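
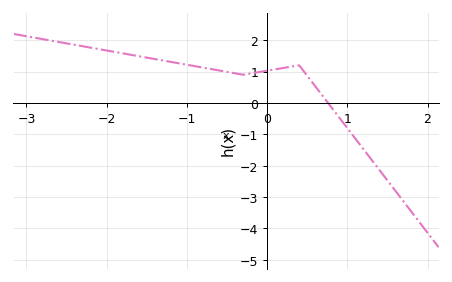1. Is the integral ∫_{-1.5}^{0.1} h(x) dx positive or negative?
positive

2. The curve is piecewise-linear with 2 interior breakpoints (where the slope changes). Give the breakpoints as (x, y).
(-0.3, 0.9); (0.4, 1.2)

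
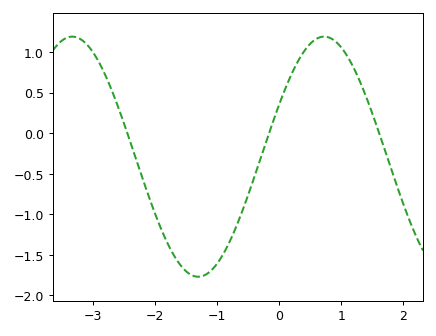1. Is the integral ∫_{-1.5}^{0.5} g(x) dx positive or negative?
negative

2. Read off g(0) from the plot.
0.354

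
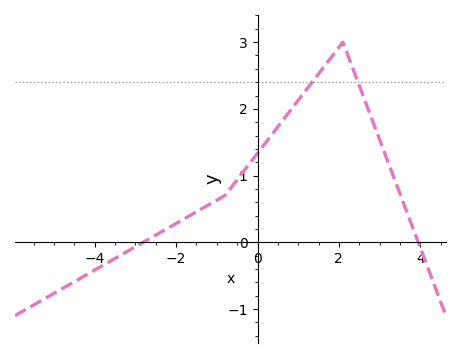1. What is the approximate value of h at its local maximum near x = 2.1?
3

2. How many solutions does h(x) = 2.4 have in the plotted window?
2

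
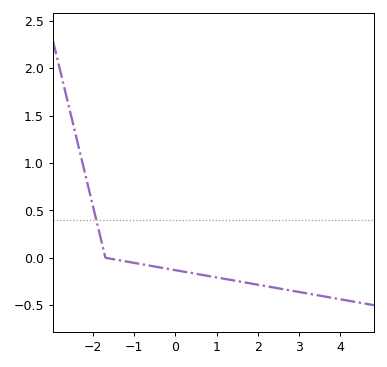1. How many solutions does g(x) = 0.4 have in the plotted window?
1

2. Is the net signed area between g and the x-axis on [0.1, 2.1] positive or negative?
negative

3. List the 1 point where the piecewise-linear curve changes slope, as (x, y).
(-1.7, 0)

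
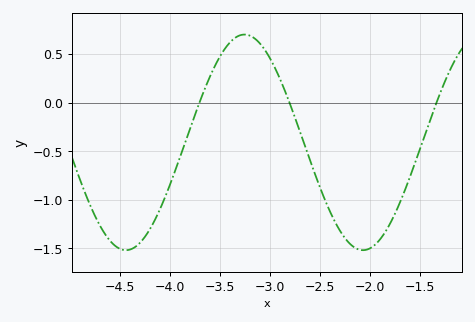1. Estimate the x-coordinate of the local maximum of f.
-3.26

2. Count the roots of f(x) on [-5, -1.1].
3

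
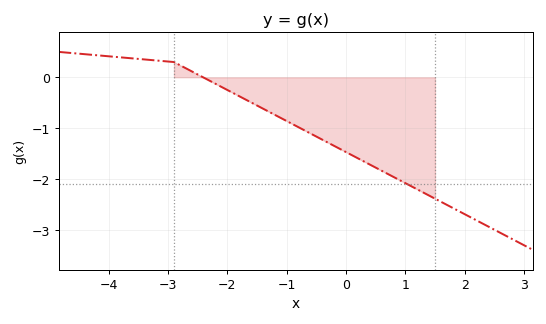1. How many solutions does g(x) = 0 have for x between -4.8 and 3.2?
1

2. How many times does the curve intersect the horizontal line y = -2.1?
1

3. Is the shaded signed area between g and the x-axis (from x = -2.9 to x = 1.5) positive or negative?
negative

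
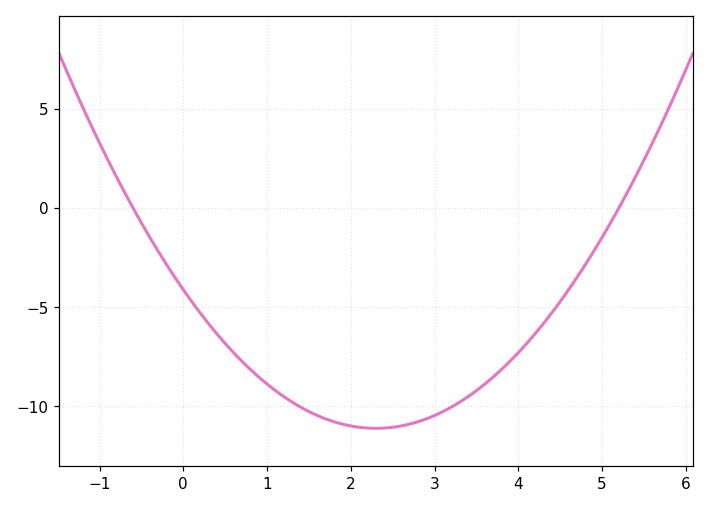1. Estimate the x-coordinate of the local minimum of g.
2.4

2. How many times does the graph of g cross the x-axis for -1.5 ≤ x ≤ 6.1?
2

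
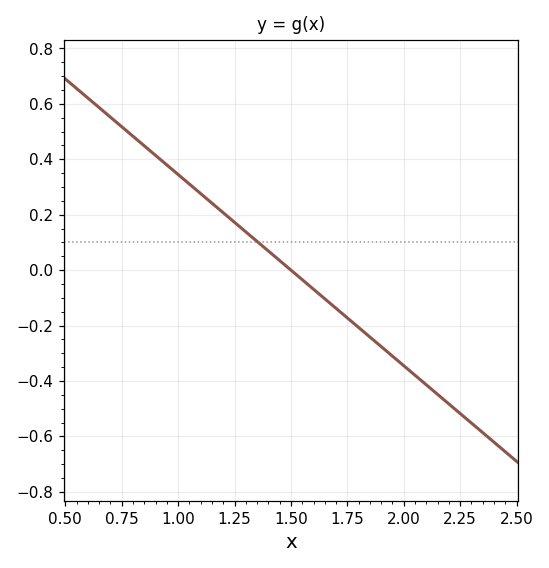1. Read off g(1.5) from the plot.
0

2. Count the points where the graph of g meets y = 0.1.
1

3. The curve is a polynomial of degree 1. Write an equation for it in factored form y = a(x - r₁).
y = -0.69(x - 1.5)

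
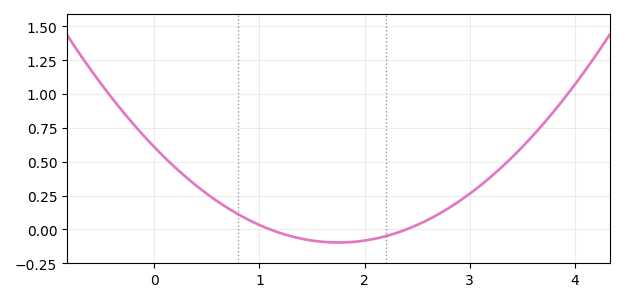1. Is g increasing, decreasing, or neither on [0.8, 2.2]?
neither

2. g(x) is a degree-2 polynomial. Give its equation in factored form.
y = 0.23(x - 1.1)(x - 2.4)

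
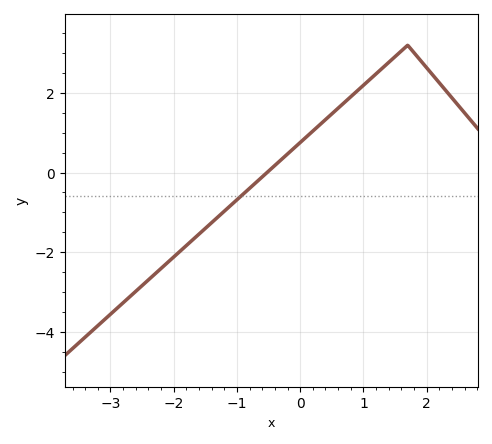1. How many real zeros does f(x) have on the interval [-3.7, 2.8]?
1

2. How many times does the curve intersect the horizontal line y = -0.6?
1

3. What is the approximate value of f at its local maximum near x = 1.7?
3.2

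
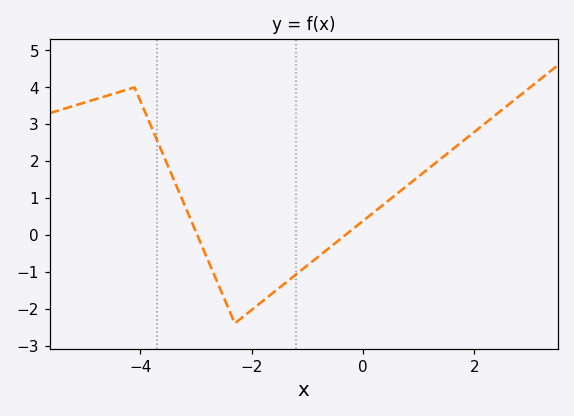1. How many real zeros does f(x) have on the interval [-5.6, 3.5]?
2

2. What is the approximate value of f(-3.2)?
0.8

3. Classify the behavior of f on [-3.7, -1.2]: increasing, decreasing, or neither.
neither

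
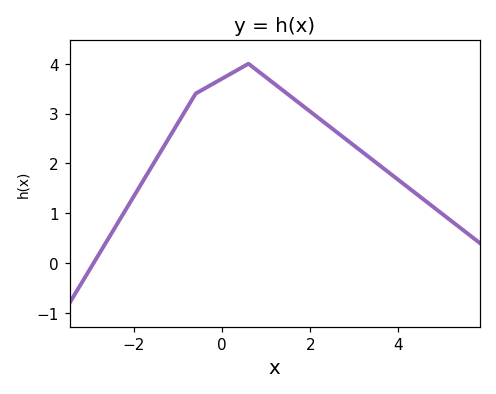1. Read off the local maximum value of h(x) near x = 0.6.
4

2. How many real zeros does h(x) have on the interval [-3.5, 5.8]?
1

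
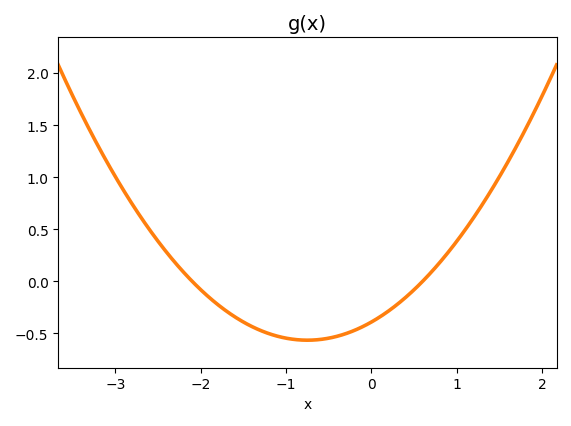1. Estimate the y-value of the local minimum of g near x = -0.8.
-0.55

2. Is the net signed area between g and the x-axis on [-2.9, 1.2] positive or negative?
negative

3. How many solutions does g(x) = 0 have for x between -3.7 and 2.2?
2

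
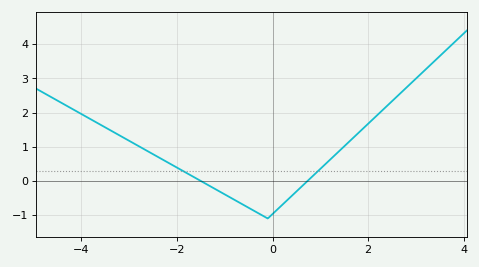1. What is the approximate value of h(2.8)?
2.7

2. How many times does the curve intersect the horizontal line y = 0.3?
2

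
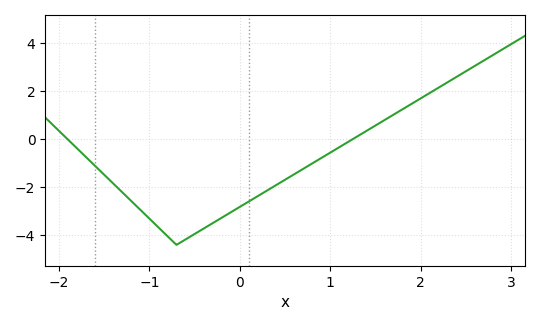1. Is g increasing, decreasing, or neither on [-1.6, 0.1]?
neither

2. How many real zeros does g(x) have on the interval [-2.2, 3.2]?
2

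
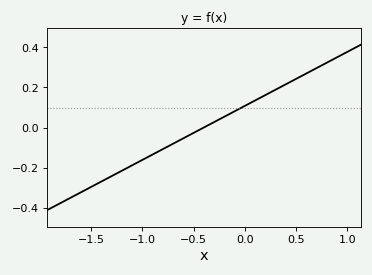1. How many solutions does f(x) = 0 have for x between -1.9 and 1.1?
1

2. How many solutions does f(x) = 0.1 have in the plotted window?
1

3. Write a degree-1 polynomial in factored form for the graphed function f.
y = 0.27(x + 0.4)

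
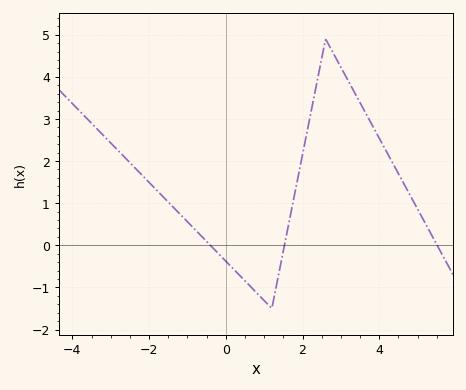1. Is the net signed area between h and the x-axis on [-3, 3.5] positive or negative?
positive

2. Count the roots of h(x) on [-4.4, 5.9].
3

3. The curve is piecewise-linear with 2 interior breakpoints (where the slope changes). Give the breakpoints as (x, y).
(1.2, -1.5); (2.6, 4.9)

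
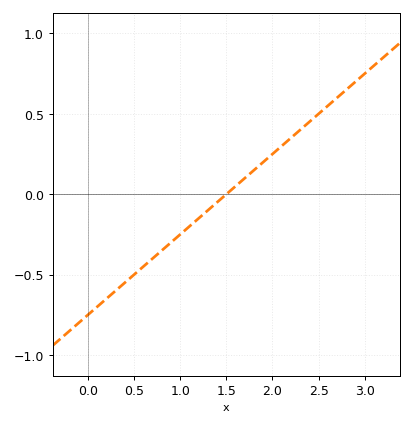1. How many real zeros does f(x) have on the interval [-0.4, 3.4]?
1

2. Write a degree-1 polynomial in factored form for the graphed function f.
y = 0.5(x - 1.5)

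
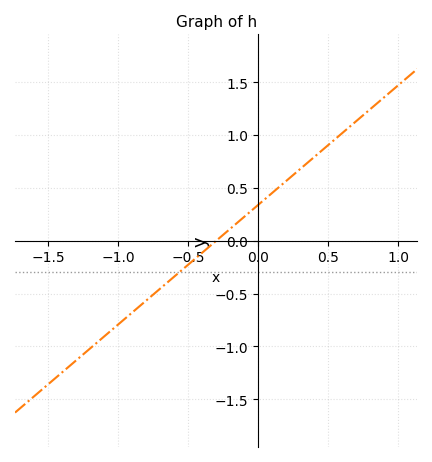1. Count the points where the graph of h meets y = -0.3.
1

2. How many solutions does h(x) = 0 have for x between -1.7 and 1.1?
1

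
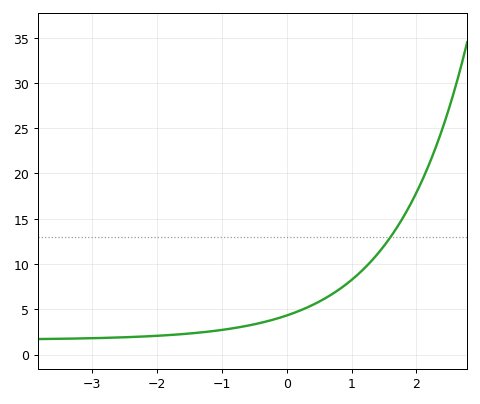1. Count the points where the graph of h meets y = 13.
1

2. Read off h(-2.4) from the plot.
2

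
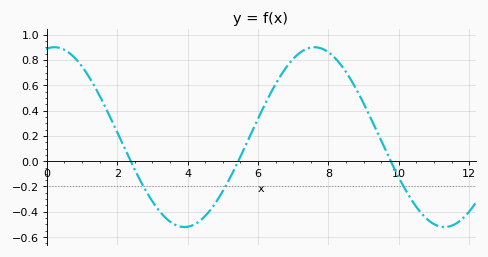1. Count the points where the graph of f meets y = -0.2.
3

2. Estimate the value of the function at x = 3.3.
-0.42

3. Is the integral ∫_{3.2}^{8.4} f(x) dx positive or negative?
positive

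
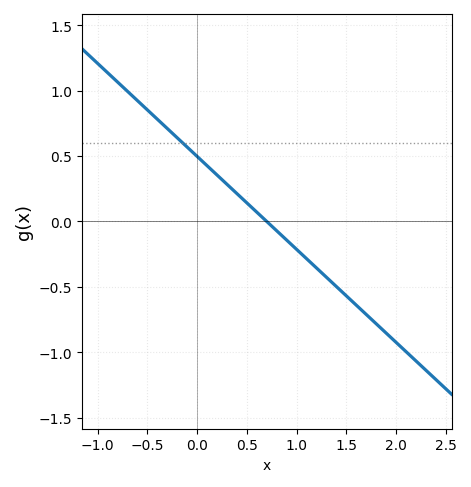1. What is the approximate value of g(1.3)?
-0.45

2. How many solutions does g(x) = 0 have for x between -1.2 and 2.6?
1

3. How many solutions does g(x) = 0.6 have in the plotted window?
1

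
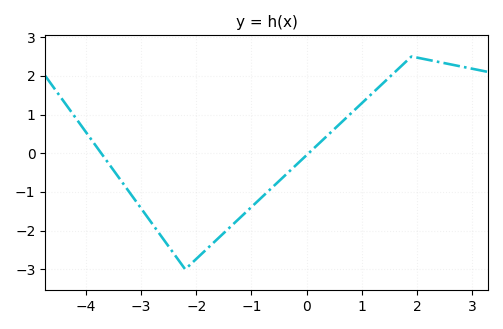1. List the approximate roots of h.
-3.8, 0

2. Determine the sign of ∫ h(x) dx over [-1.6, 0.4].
negative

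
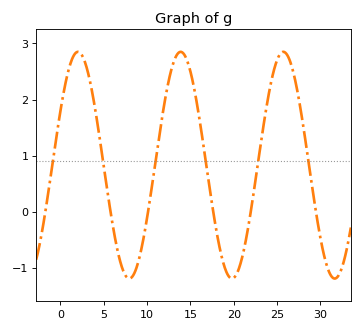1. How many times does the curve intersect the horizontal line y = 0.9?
6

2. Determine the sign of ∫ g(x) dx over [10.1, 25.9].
positive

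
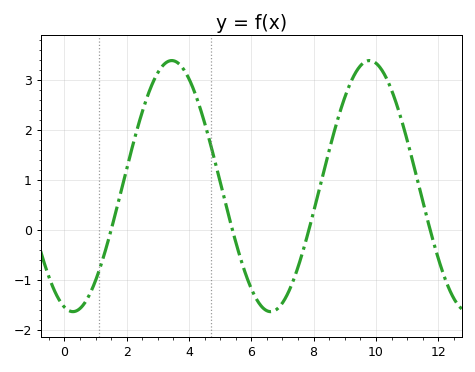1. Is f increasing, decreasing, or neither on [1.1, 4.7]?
neither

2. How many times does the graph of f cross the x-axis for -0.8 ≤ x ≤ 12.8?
4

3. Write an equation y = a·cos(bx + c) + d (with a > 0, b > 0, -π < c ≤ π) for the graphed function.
y = 2.51cos(0.99x + 2.87) + 0.87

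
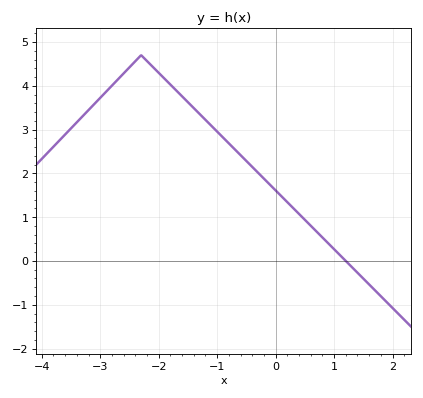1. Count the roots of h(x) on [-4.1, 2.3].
1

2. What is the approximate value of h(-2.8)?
4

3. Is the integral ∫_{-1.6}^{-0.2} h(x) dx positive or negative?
positive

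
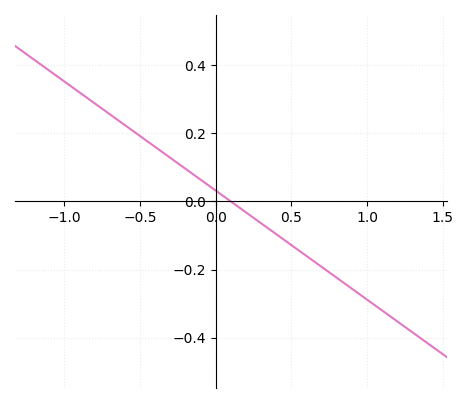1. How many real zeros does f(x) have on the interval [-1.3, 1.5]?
1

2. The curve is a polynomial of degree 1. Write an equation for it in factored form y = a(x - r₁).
y = -0.32(x - 0.1)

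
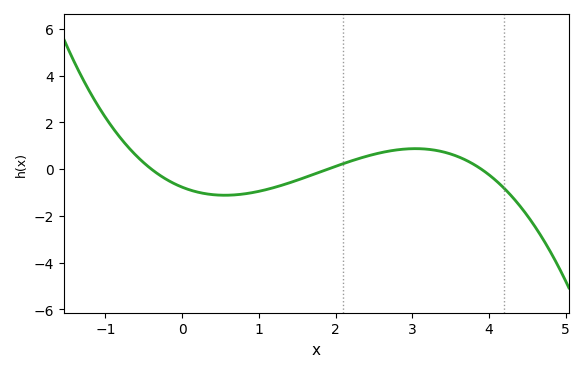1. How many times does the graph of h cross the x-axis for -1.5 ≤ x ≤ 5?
3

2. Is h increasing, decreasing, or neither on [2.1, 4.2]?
neither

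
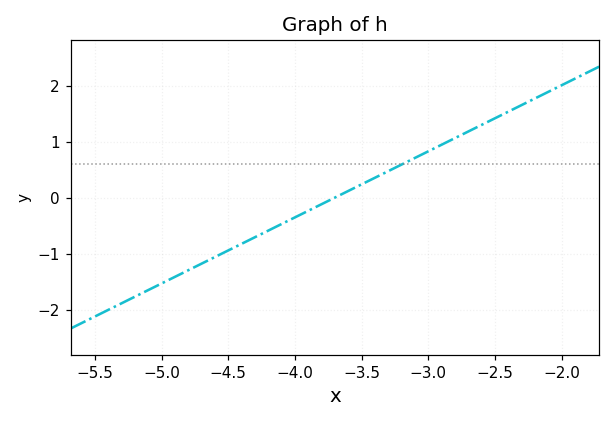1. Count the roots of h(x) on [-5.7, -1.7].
1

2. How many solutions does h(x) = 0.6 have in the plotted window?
1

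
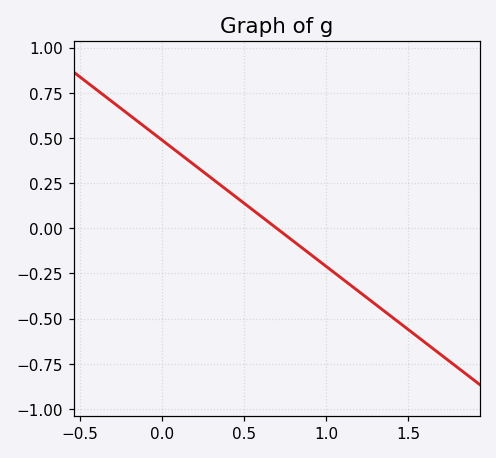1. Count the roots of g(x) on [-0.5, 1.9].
1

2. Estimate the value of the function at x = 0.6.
0.07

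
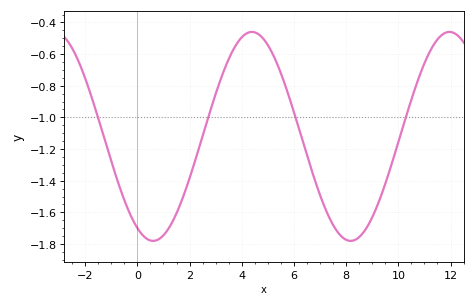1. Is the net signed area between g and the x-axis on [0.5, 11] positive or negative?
negative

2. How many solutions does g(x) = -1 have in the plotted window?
4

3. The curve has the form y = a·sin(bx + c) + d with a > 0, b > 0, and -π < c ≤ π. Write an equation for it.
y = 0.66sin(0.83x - 2.1) - 1.12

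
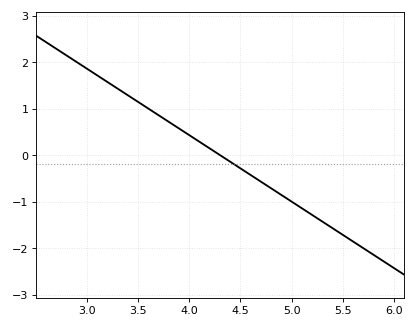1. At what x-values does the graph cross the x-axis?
4.3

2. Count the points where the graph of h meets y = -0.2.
1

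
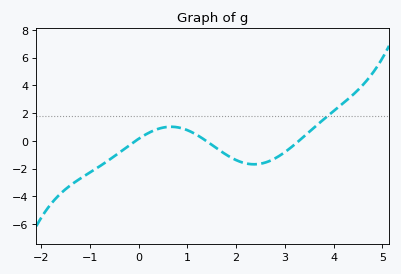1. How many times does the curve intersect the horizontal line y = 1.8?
1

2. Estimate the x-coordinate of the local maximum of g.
0.7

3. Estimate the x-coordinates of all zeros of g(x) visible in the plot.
-0.1, 1.4, 3.3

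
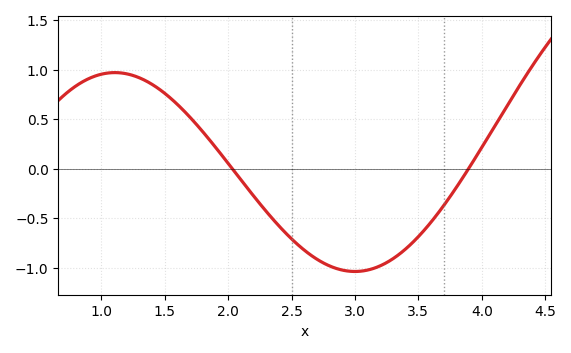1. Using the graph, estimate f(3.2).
-0.979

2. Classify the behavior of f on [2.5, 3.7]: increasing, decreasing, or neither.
neither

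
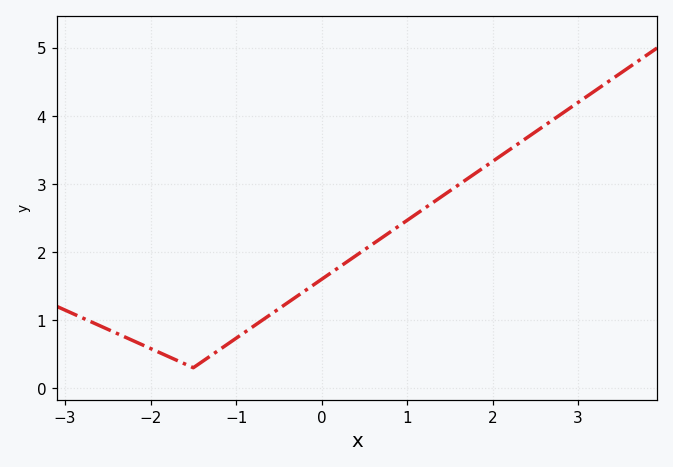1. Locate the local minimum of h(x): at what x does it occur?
-1.5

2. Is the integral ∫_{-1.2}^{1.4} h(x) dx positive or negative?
positive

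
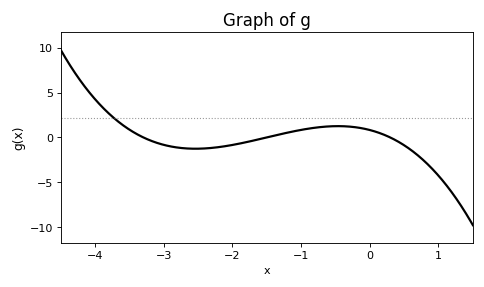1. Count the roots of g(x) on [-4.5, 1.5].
3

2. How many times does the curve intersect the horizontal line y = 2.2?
1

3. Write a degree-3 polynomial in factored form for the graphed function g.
y = -0.56(x + 3.3)(x + 1.5)(x - 0.3)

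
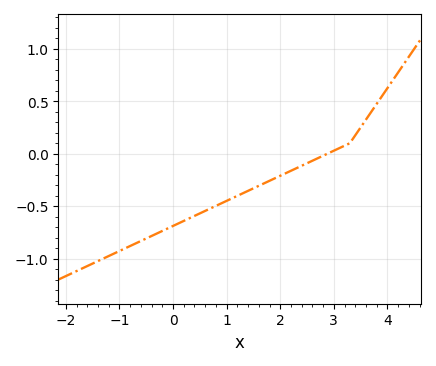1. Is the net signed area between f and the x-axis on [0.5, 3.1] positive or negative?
negative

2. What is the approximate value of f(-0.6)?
-0.832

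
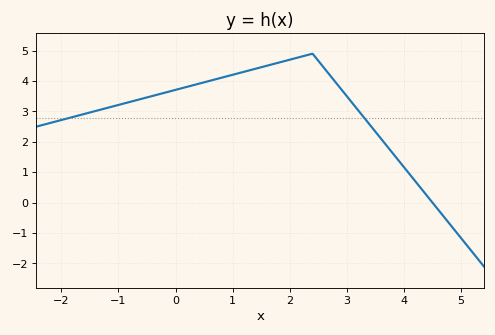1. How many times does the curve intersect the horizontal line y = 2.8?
2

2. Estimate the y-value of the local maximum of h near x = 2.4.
4.9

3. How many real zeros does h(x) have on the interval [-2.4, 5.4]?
1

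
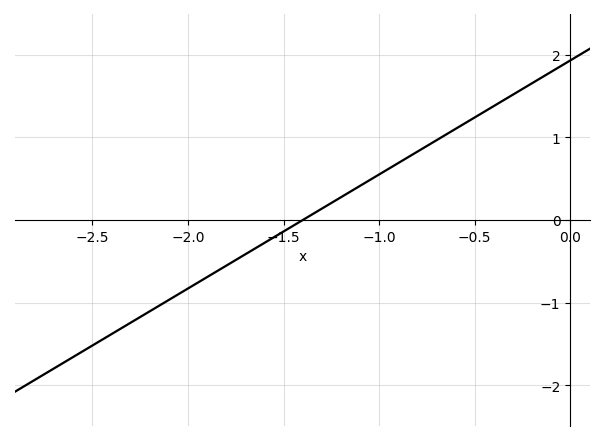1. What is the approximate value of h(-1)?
0.552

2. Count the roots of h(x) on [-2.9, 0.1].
1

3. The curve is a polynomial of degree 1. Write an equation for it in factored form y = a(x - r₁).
y = 1.38(x + 1.4)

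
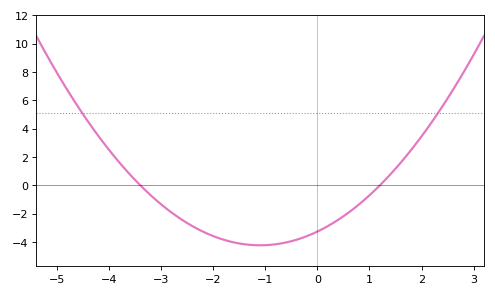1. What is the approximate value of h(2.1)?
3.96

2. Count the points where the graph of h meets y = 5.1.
2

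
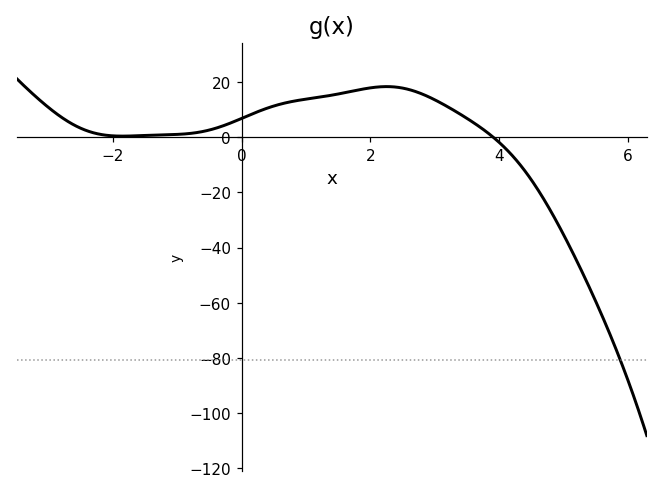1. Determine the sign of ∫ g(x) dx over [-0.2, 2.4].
positive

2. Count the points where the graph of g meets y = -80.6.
1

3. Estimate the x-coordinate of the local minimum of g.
-1.8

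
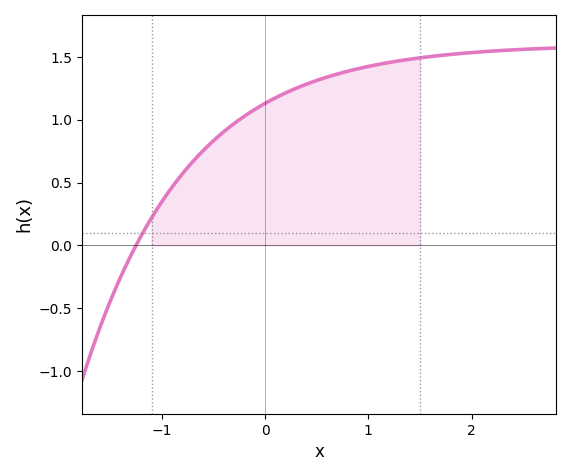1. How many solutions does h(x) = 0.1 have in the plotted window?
1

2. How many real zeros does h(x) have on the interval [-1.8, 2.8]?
1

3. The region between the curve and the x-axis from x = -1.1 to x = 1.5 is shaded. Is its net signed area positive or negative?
positive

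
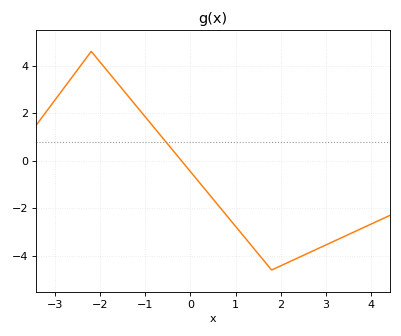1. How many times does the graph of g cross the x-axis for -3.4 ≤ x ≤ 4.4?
1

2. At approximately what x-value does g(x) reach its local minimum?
1.8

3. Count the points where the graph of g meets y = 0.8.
1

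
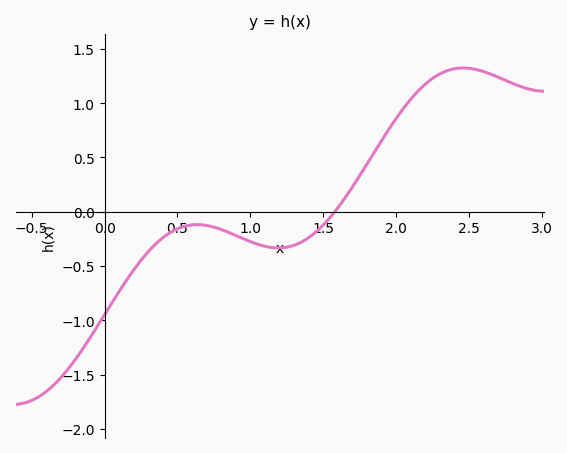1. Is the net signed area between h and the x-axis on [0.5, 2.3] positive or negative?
positive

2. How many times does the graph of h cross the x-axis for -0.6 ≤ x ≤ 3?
1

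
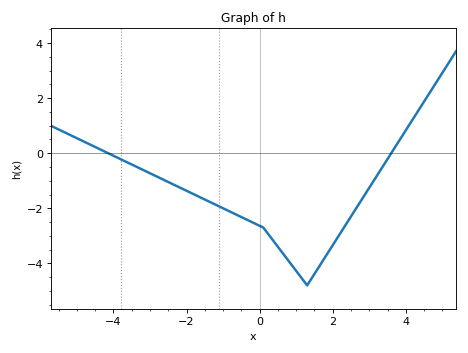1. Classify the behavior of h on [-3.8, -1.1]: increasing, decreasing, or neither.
decreasing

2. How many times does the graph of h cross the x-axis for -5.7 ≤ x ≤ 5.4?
2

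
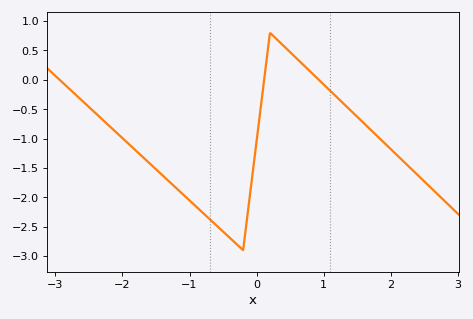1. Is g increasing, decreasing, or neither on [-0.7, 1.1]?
neither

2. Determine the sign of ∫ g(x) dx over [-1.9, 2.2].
negative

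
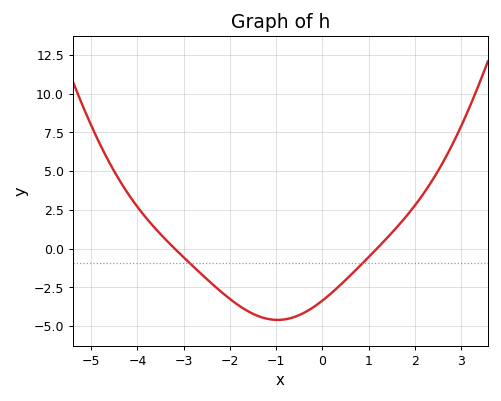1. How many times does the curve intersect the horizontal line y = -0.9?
2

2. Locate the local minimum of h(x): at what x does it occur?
-1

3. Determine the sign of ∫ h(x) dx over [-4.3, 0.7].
negative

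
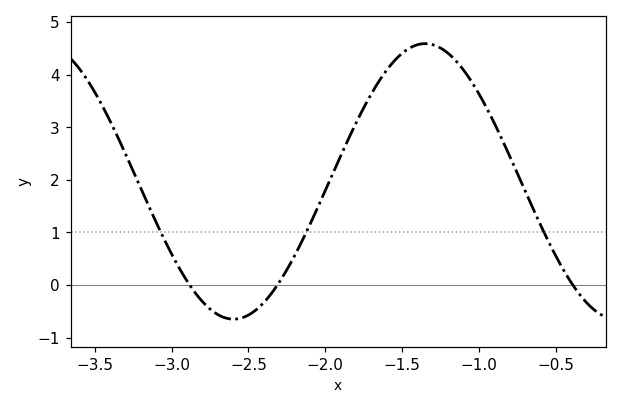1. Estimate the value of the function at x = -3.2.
1.83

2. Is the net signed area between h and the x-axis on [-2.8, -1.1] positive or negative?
positive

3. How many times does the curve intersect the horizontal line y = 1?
3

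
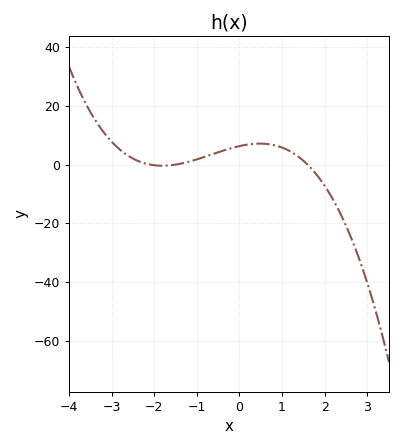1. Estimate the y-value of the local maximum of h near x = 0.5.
8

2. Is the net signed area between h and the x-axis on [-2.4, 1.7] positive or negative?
positive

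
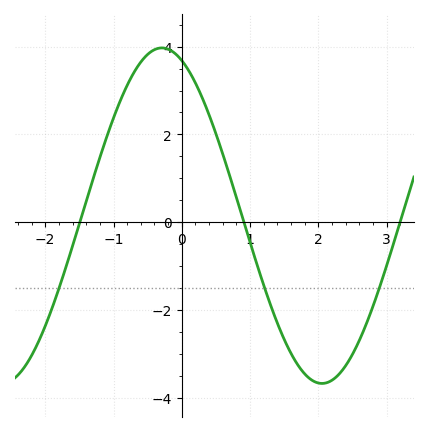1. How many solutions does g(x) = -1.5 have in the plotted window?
3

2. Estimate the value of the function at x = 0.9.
0.051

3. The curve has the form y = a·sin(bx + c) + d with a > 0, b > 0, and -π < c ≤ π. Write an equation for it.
y = 3.82sin(1.34x + 1.96) + 0.15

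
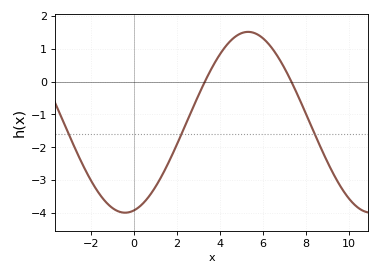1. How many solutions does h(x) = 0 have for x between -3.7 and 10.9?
2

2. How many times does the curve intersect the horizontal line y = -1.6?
3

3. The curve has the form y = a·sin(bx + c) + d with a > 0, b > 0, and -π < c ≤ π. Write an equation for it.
y = 2.75sin(0.55x - 1.4) - 1.24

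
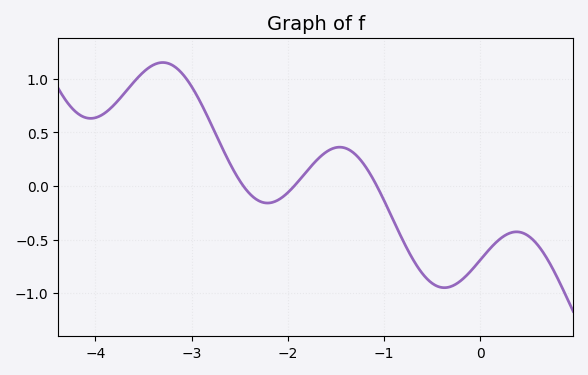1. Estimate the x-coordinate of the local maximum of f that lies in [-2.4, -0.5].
-1.5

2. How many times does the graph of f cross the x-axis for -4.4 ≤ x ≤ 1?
3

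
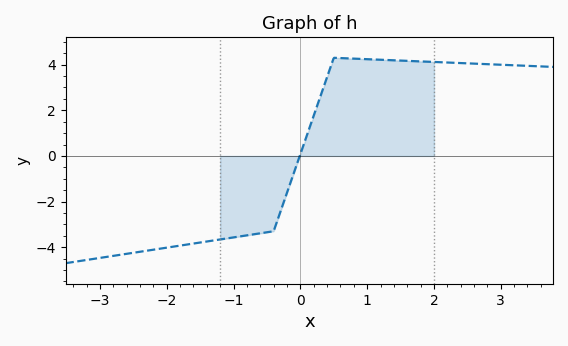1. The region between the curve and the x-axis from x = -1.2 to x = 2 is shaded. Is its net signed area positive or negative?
positive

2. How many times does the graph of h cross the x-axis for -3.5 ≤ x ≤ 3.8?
1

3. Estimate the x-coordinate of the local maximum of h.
0.5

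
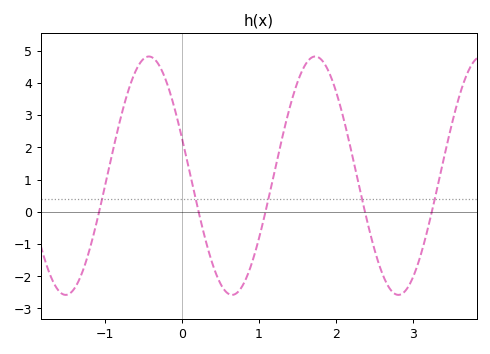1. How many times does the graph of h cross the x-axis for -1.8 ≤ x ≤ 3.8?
5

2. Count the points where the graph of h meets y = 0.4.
5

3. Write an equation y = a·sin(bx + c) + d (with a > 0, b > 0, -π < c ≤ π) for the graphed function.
y = 3.7sin(2.91x + 2.82) + 1.12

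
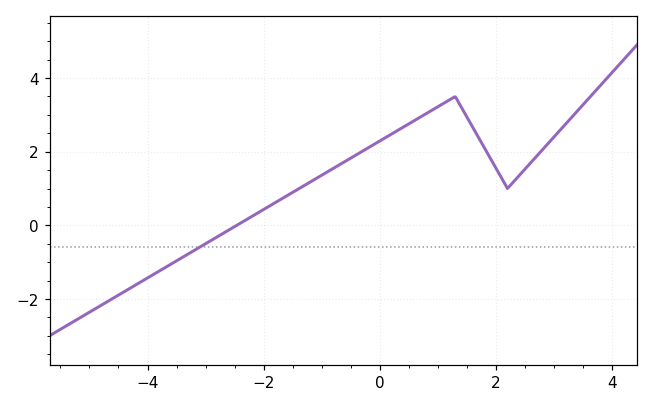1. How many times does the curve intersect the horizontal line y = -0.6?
1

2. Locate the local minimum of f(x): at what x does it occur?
2.2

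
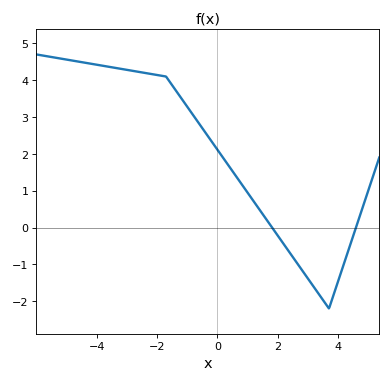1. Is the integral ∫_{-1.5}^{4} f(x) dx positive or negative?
positive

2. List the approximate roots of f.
1.8, 4.6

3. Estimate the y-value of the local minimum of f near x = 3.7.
-2.2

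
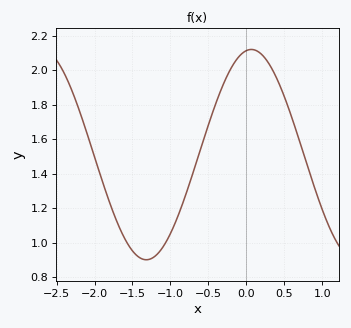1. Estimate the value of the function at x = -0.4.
1.8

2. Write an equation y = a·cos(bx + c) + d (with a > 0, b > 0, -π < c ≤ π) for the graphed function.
y = 0.61cos(2.3x - 0.15) + 1.51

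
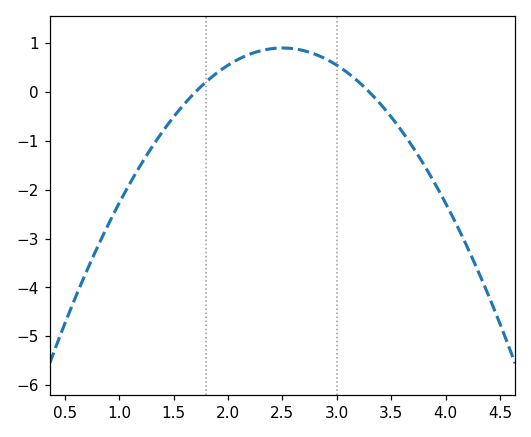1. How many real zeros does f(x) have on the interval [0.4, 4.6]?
2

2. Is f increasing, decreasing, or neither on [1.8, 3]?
neither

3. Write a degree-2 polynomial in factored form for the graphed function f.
y = -1.41(x - 1.7)(x - 3.3)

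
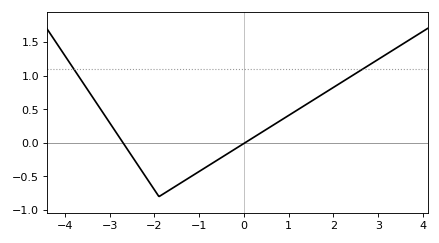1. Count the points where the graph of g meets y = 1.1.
2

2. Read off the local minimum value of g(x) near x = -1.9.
-0.799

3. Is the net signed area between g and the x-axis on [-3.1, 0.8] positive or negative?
negative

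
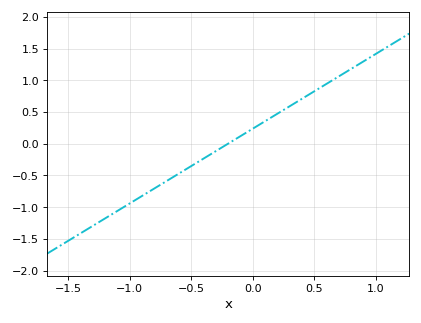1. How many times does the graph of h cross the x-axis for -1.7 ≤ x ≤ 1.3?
1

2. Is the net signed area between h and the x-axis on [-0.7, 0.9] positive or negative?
positive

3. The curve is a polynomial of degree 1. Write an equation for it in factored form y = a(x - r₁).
y = 1.18(x + 0.2)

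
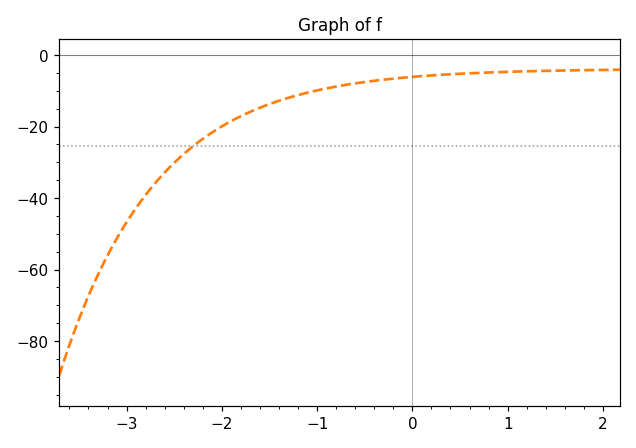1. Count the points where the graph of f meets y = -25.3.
1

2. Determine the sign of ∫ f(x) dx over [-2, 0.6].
negative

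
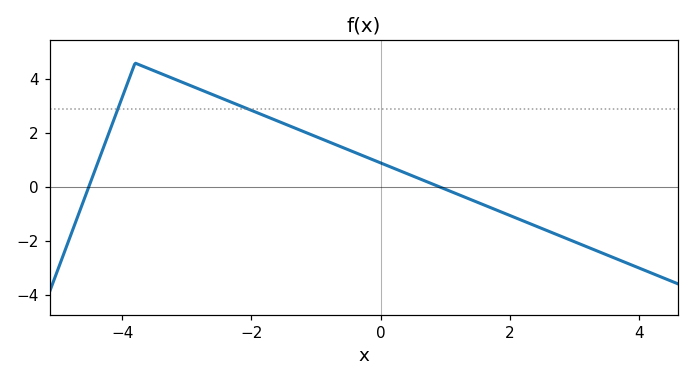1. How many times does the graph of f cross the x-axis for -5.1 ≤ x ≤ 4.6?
2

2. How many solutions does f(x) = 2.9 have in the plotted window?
2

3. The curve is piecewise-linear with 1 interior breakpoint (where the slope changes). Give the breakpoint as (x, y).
(-3.8, 4.6)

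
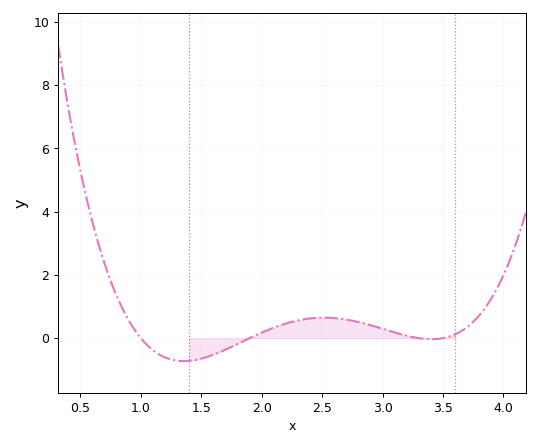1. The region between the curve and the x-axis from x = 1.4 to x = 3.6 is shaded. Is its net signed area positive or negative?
positive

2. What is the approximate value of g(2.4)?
0.6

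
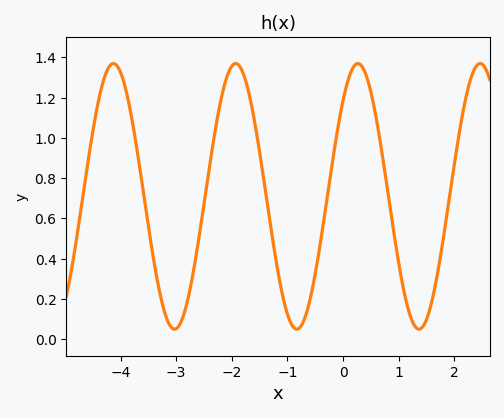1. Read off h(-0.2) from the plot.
0.865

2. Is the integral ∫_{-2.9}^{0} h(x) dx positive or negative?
positive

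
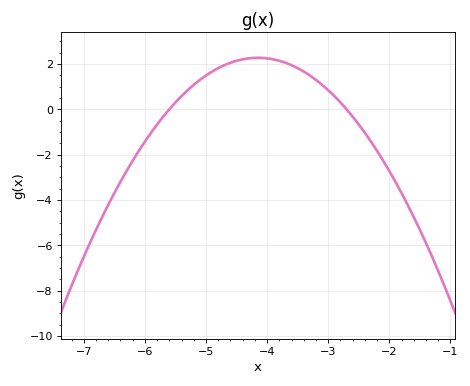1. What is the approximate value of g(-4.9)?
1.66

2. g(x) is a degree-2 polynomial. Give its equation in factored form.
y = -1.08(x + 5.6)(x + 2.7)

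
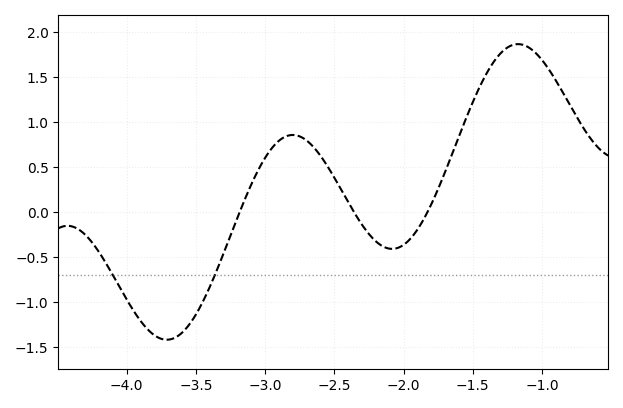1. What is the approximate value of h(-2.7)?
0.793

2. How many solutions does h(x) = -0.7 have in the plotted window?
2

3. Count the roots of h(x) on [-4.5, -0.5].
3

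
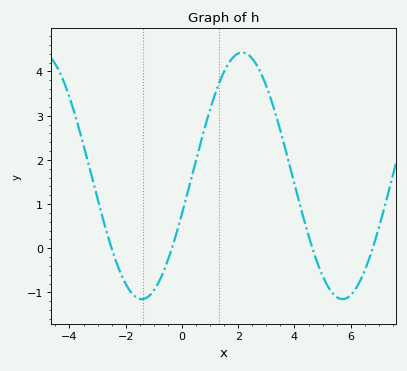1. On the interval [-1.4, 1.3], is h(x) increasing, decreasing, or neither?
increasing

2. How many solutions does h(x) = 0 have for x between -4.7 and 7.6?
4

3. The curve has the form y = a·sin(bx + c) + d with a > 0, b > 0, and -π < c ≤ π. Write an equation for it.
y = 2.79sin(0.88x - 0.31) + 1.64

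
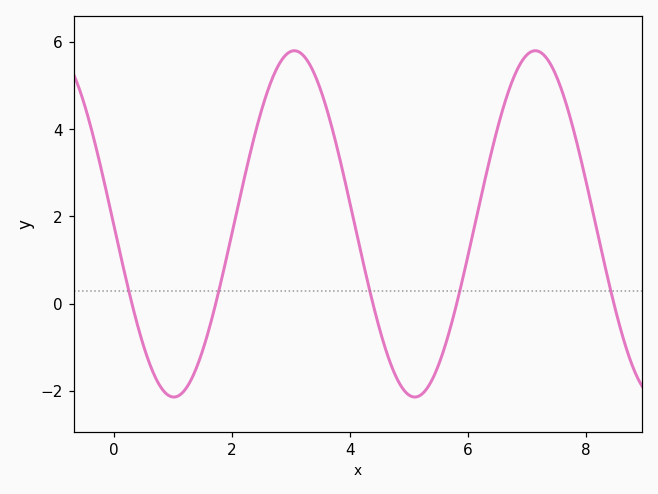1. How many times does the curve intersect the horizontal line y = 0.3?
5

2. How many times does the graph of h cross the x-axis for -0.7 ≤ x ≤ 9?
5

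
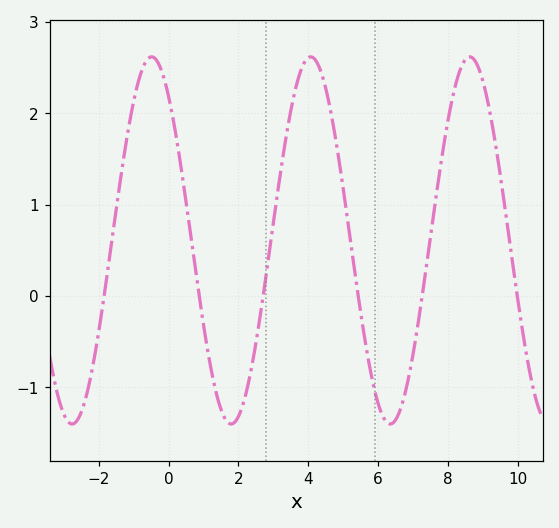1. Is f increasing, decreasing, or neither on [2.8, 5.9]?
neither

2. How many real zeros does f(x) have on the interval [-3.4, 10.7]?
6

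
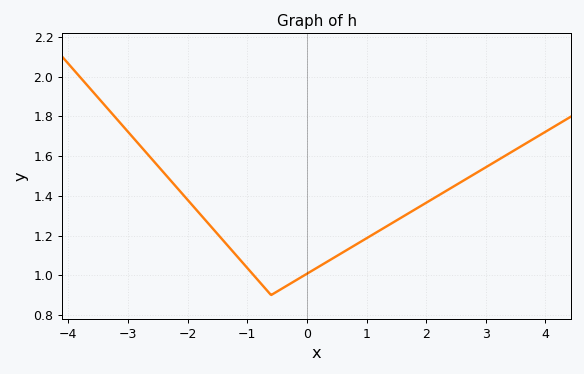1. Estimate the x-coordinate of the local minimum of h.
-0.601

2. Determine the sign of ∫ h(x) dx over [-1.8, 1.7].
positive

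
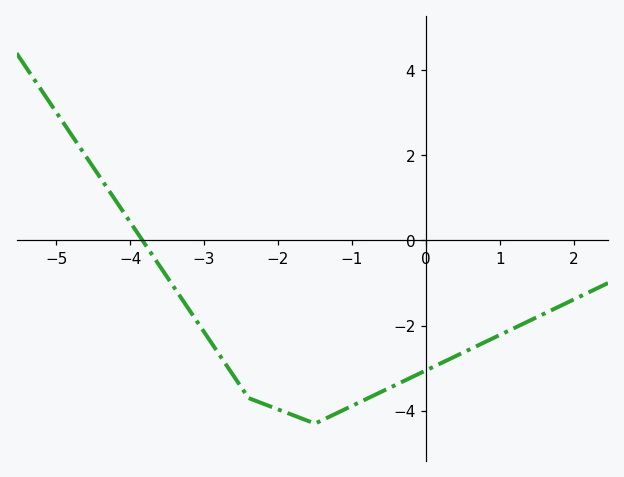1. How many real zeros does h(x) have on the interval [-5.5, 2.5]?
1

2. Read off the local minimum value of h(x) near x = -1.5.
-4.2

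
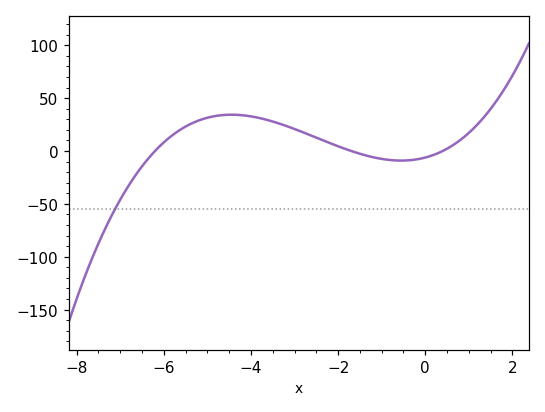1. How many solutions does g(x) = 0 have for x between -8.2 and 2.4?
3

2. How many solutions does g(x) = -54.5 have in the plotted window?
1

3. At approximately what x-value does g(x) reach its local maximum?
-4.4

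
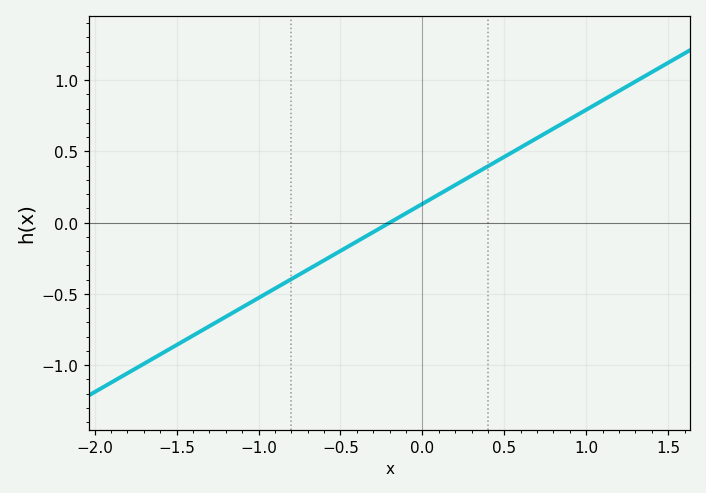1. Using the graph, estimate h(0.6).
0.528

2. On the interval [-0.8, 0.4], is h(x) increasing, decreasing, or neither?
increasing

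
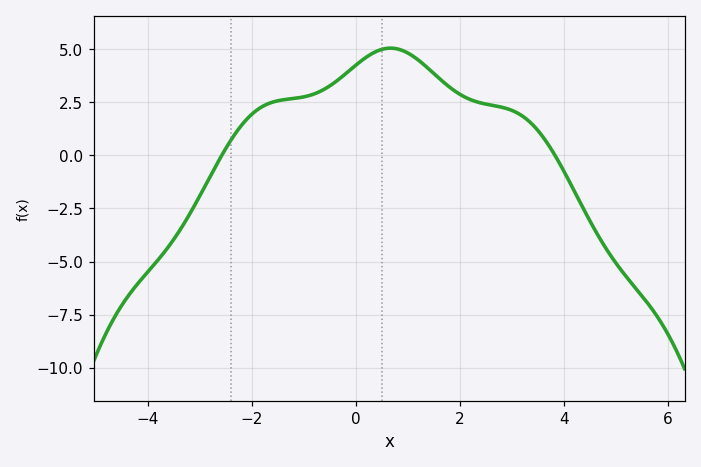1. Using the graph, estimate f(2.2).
2.64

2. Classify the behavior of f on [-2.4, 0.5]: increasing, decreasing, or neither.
increasing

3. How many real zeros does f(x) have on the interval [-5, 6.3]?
2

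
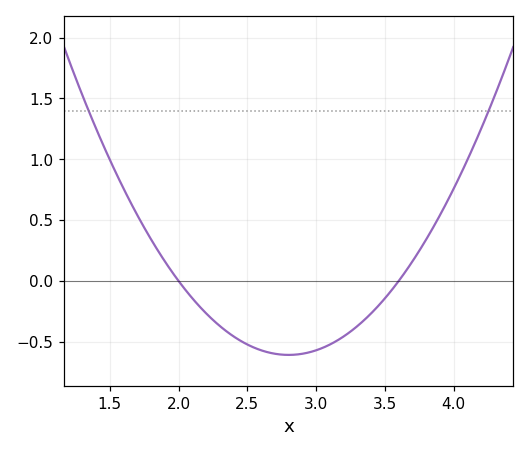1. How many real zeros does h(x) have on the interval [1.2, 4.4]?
2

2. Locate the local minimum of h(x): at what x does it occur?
2.8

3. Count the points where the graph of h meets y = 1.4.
2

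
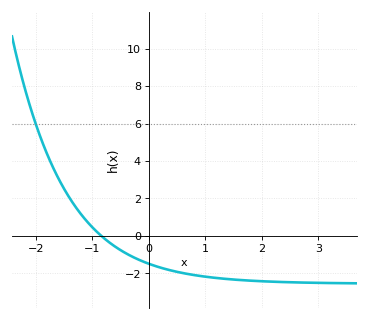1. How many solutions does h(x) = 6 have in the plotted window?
1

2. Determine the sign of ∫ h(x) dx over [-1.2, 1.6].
negative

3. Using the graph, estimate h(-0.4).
-1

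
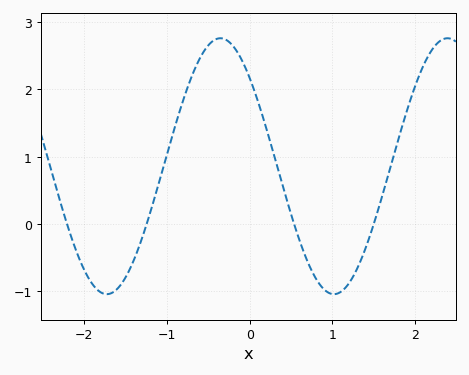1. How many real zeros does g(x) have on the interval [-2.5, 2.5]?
4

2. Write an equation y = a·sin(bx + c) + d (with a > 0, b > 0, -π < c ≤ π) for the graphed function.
y = 1.9sin(2.29x + 2.38) + 0.86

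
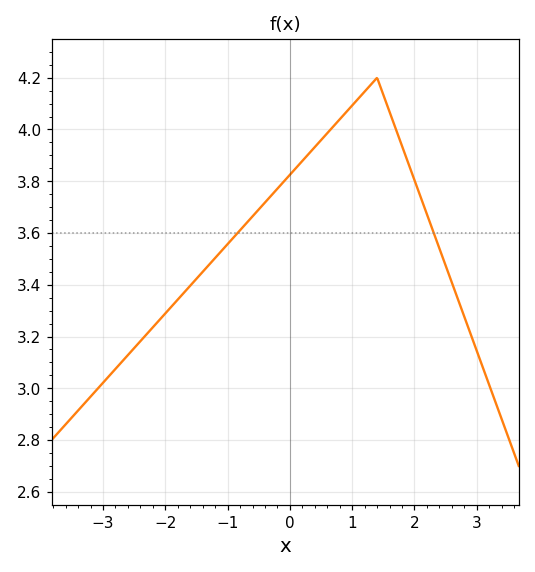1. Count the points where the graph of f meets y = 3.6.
2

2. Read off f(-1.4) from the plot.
3.44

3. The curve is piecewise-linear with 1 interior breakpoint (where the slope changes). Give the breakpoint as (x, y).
(1.4, 4.2)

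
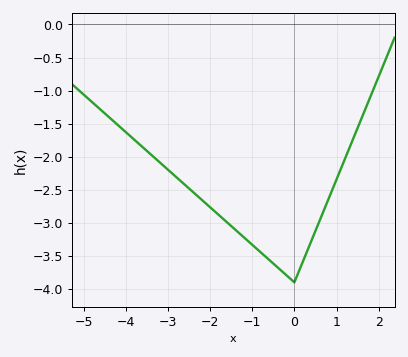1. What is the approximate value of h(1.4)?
-1.72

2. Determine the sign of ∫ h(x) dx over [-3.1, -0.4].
negative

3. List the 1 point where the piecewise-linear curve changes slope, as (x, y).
(0, -3.9)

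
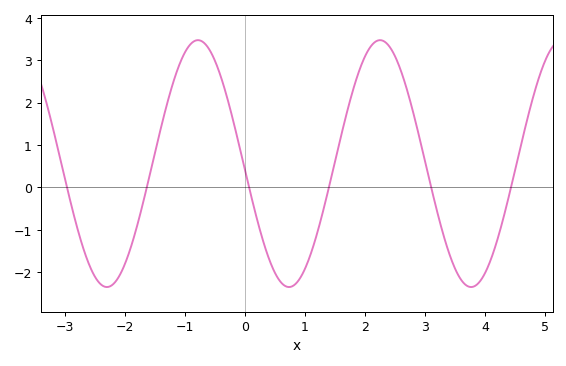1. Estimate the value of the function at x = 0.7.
-2.3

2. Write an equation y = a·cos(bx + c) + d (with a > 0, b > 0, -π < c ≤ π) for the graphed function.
y = 2.91cos(2.1x + 1.6) + 0.56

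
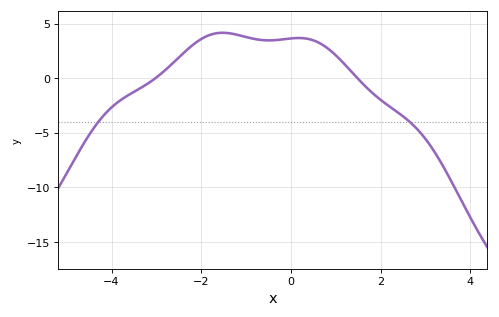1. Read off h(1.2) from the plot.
1.26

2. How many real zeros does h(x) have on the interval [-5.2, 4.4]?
2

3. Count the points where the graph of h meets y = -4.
2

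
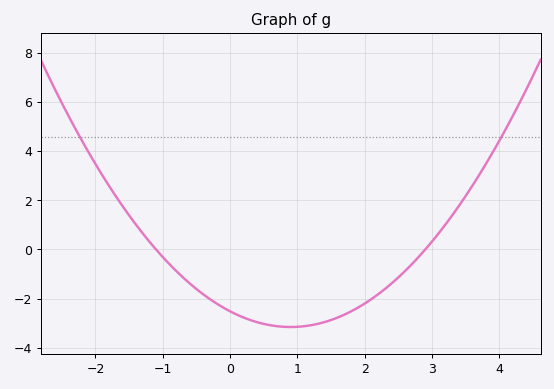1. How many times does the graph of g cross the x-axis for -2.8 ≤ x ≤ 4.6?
2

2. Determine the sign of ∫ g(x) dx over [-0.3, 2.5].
negative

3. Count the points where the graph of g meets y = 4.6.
2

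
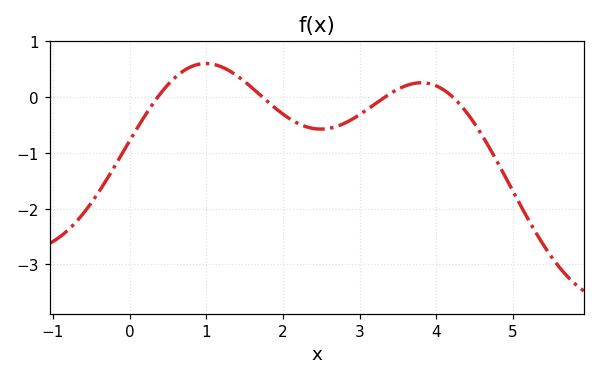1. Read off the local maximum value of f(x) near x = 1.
0.605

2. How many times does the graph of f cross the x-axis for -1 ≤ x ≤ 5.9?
4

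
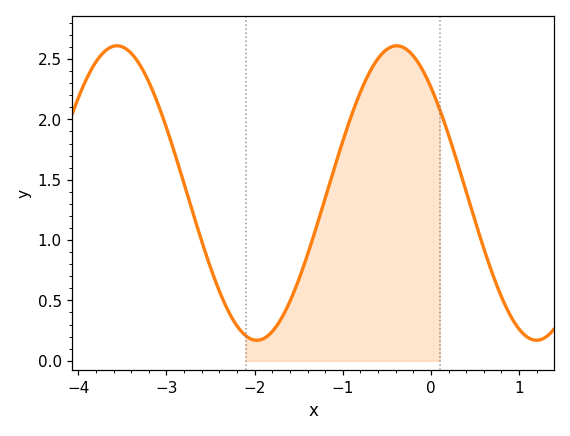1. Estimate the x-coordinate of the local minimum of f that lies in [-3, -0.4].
-2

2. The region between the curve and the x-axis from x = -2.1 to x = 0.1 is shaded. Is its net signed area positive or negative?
positive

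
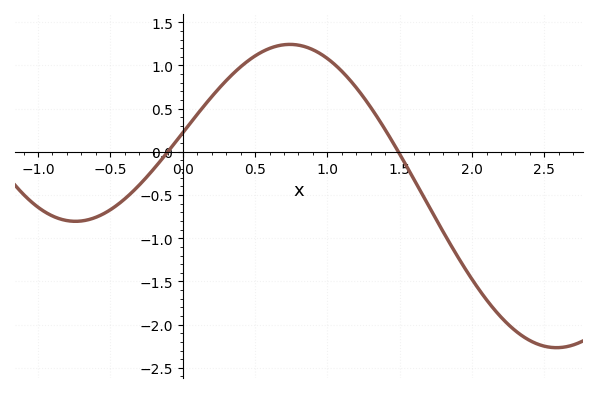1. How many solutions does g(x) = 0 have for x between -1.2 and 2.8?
2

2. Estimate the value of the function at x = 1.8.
-0.925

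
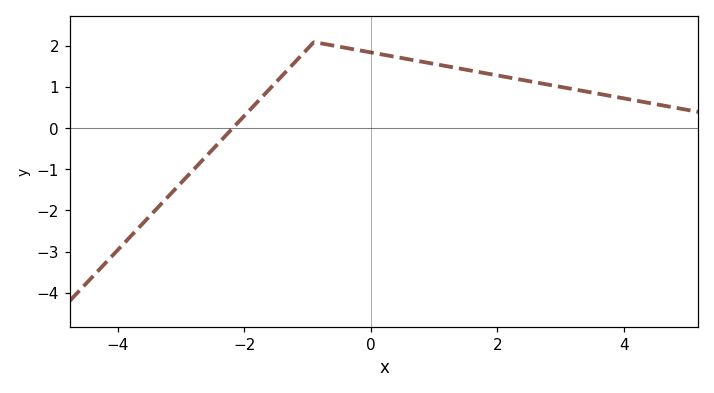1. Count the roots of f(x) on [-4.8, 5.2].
1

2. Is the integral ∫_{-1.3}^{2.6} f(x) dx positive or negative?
positive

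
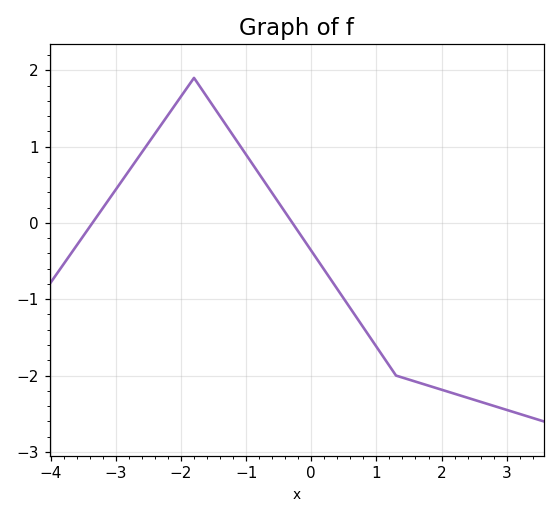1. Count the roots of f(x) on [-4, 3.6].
2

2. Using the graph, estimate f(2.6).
-2.3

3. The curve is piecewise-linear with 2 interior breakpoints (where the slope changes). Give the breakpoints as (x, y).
(-1.8, 1.9); (1.3, -2)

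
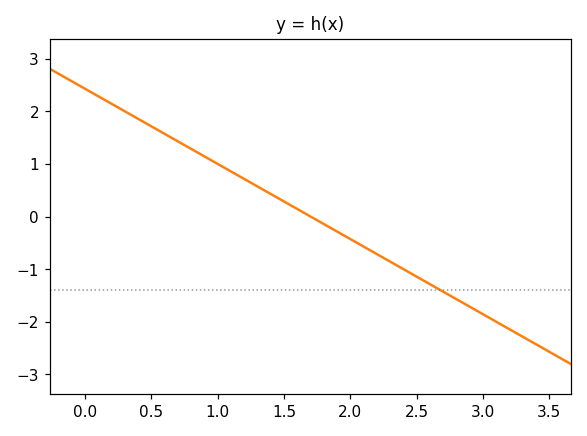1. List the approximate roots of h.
1.7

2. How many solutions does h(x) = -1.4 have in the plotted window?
1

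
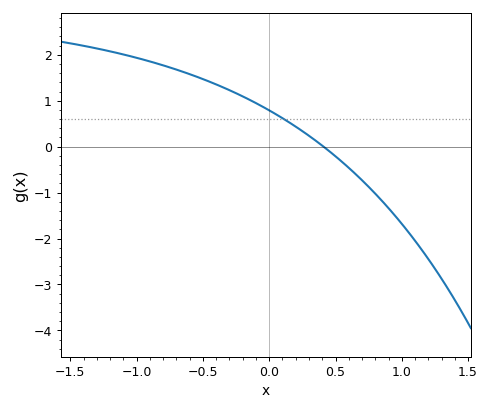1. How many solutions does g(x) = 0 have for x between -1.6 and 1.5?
1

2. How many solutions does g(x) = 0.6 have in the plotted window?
1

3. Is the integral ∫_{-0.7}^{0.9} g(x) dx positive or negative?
positive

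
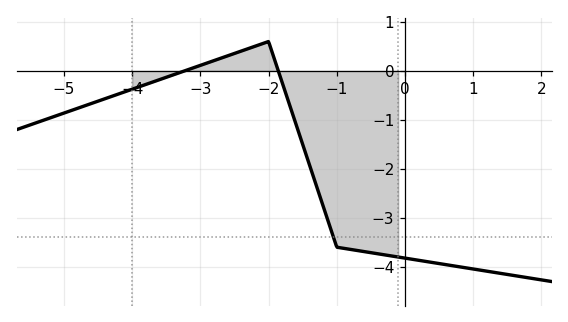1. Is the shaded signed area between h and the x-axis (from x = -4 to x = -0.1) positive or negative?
negative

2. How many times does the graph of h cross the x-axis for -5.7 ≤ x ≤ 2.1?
2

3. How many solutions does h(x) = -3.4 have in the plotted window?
1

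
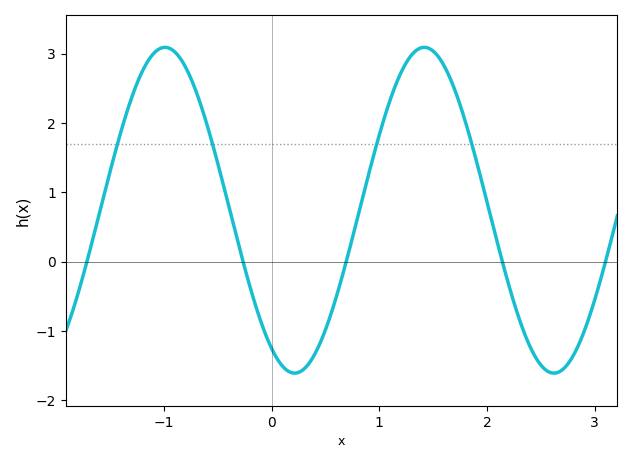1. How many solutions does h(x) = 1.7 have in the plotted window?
4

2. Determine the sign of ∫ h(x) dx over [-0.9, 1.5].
positive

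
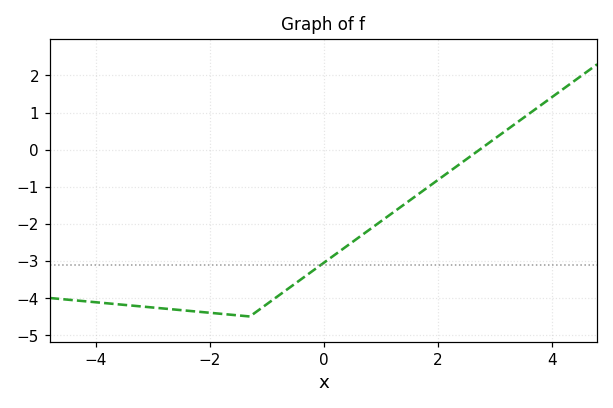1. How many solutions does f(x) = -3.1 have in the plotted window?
1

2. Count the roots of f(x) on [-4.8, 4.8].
1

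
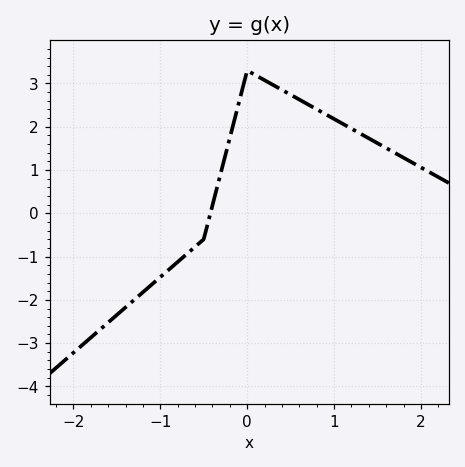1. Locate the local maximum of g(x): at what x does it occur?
0.001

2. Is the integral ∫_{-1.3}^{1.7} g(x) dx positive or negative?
positive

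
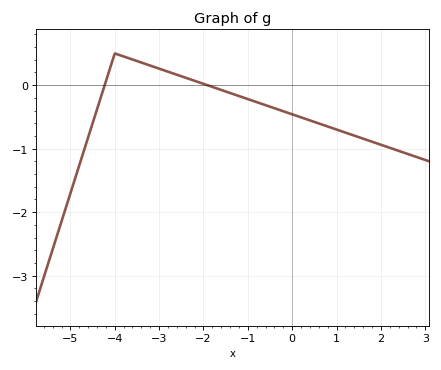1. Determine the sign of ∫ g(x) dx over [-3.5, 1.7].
negative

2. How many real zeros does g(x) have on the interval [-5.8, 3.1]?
2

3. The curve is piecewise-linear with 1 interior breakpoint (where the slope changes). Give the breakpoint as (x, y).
(-4, 0.5)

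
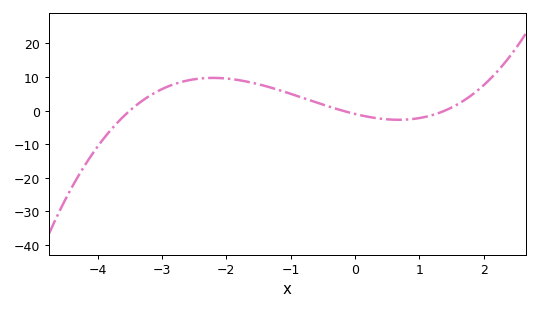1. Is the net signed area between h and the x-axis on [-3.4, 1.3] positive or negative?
positive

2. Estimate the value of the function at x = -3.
6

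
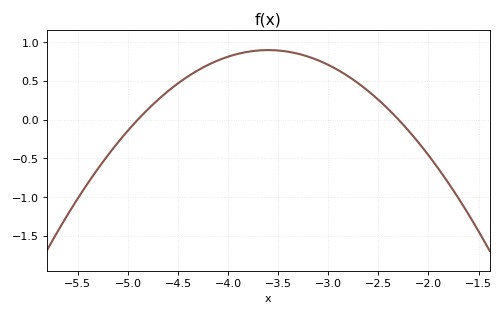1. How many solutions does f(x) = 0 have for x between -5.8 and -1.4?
2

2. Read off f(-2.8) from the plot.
0.55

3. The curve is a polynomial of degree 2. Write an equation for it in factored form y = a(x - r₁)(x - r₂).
y = -0.53(x + 4.9)(x + 2.3)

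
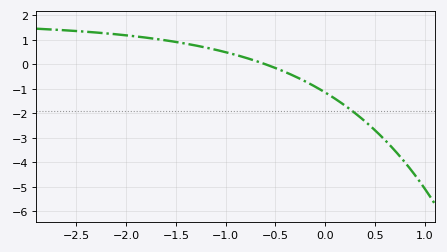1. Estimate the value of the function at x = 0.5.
-2.7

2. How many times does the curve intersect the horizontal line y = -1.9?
1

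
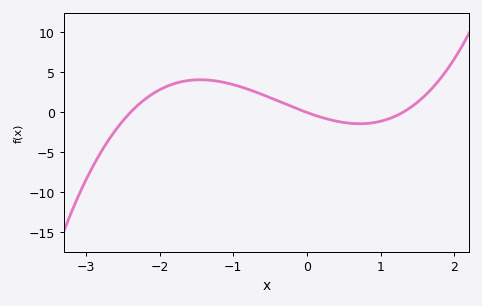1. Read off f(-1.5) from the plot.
4.08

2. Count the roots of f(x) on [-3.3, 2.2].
3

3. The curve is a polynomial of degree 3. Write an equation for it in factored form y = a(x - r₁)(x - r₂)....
y = 1.08(x + 2.4)(x - 0)(x - 1.3)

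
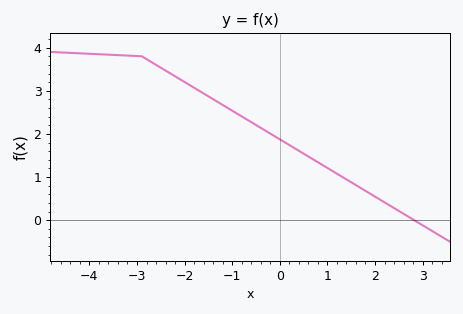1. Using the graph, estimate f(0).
1.9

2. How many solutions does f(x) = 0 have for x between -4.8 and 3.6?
1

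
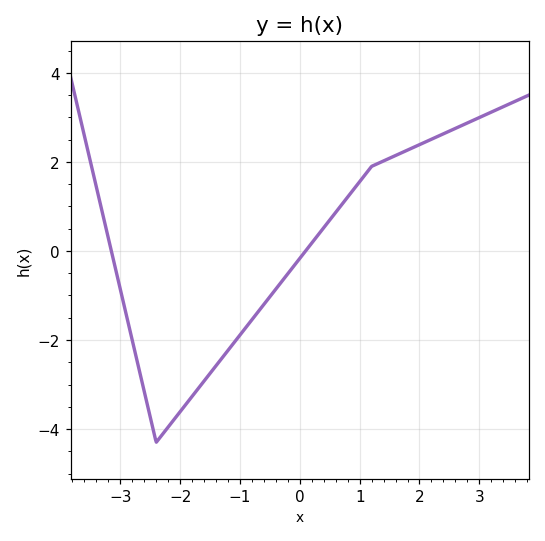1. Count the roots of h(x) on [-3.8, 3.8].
2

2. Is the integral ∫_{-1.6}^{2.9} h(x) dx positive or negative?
positive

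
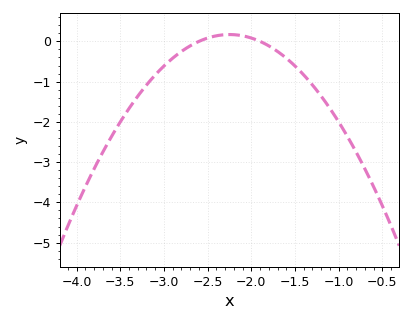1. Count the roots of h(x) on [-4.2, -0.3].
2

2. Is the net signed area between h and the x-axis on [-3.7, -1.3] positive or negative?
negative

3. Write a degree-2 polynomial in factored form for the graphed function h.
y = -1.39(x + 2.6)(x + 1.9)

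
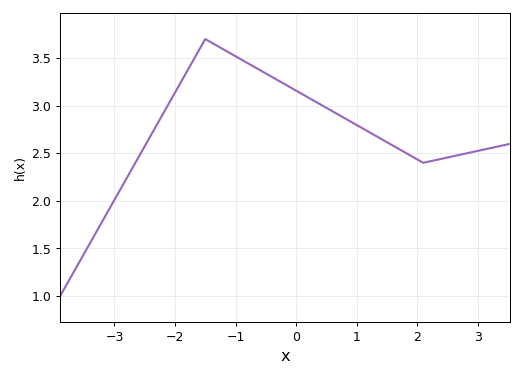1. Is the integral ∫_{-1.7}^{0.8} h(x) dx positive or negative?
positive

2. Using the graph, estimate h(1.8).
2.51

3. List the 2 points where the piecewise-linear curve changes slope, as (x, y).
(-1.5, 3.7); (2.1, 2.4)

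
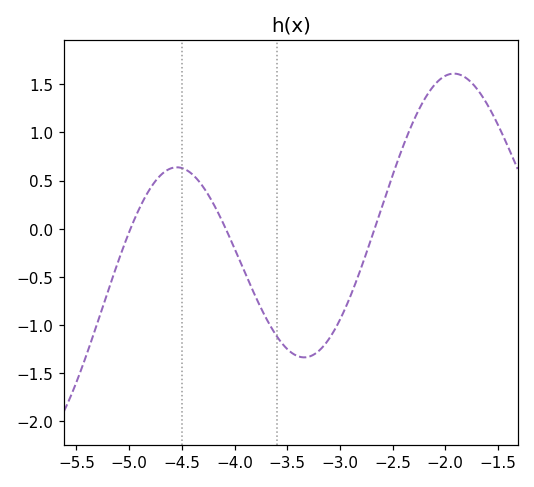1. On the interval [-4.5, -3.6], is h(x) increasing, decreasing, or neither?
decreasing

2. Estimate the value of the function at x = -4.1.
0.039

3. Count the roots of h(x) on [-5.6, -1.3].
3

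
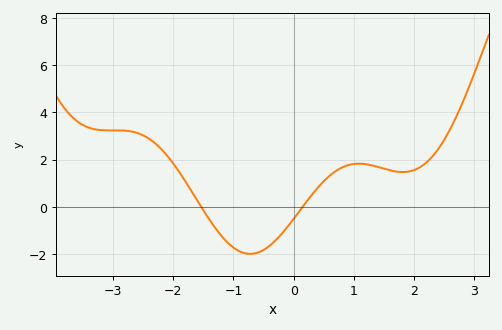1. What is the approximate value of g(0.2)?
0.2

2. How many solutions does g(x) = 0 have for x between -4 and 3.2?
2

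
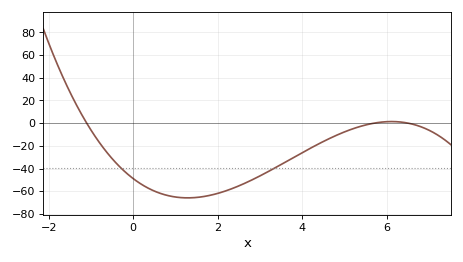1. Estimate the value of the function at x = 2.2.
-60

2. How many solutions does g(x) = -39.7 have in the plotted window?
2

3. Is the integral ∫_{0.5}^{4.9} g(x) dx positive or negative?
negative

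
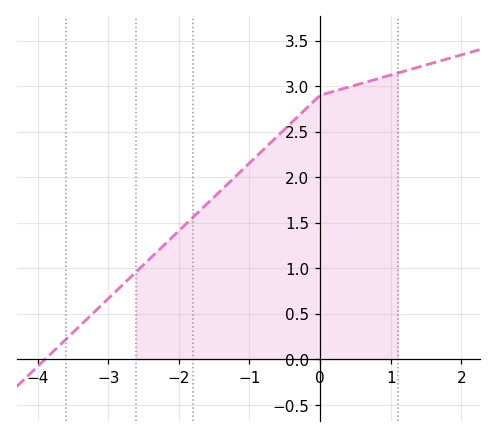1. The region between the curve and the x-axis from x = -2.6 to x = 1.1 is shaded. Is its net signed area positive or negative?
positive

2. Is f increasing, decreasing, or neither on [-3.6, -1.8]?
increasing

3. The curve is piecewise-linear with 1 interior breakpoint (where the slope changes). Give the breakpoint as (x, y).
(0, 2.9)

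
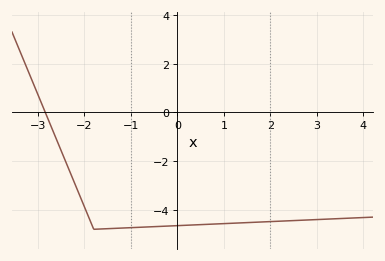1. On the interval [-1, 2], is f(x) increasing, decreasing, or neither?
increasing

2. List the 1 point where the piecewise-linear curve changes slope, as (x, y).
(-1.8, -4.8)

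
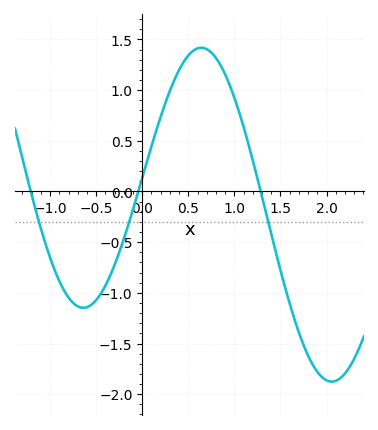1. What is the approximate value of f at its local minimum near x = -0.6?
-1.15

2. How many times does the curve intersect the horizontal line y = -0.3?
3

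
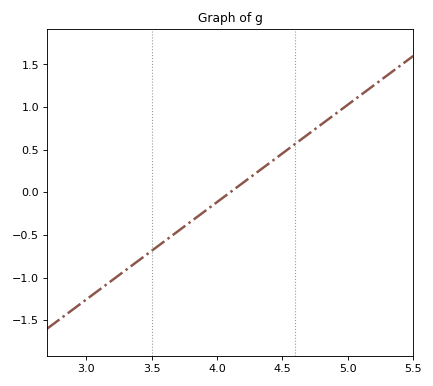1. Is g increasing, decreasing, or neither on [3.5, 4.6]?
increasing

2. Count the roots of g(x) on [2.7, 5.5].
1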